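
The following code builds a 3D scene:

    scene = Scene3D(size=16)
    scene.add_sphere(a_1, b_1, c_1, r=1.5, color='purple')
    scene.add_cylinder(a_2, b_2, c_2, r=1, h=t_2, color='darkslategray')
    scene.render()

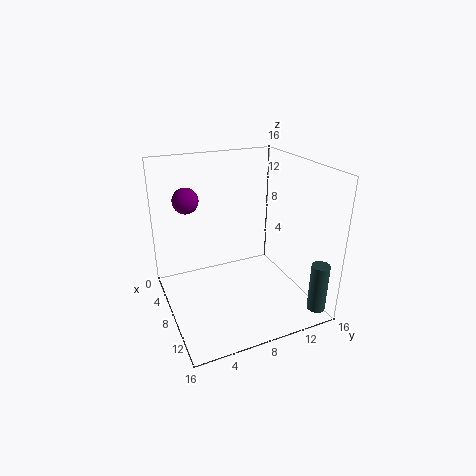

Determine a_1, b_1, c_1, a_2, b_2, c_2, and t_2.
a_1 = 3.5, b_1 = 3.5, c_1 = 11.5, a_2 = 14, b_2 = 15, c_2 = 0.5, t_2 = 5.5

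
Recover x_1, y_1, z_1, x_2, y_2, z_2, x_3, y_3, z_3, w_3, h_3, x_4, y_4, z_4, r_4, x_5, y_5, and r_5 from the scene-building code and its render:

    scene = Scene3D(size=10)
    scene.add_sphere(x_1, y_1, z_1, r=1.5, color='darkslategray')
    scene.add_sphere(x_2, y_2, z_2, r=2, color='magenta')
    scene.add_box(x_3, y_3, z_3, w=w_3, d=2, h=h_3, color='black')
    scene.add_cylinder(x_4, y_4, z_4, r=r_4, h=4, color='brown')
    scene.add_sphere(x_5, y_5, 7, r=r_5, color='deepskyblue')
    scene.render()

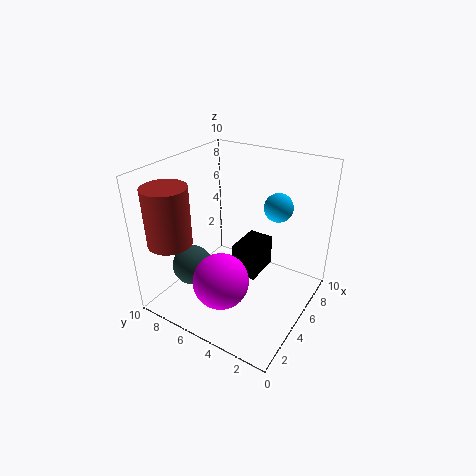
x_1 = 4, y_1 = 8.5, z_1 = 2, x_2 = 3.5, y_2 = 5.5, z_2 = 2, x_3 = 6.5, y_3 = 4.5, z_3 = 0.5, w_3 = 3, h_3 = 2.5, x_4 = 2, y_4 = 8.5, z_4 = 5, r_4 = 1.5, x_5 = 7, y_5 = 3, r_5 = 1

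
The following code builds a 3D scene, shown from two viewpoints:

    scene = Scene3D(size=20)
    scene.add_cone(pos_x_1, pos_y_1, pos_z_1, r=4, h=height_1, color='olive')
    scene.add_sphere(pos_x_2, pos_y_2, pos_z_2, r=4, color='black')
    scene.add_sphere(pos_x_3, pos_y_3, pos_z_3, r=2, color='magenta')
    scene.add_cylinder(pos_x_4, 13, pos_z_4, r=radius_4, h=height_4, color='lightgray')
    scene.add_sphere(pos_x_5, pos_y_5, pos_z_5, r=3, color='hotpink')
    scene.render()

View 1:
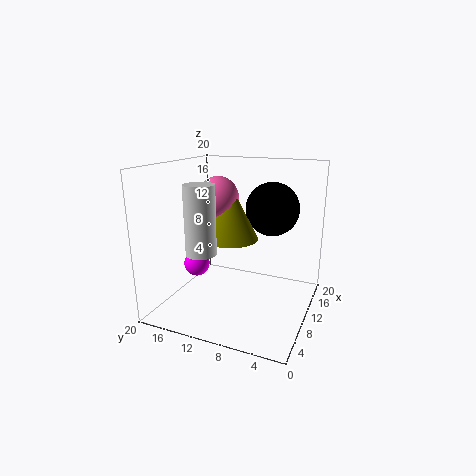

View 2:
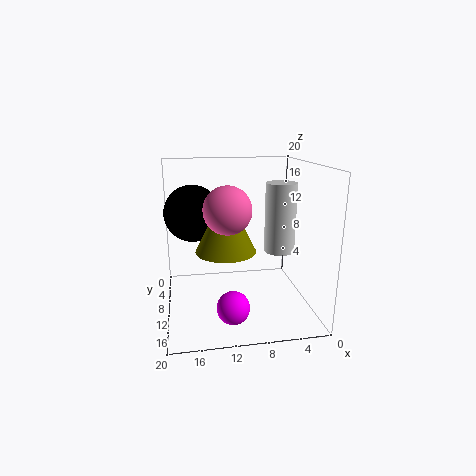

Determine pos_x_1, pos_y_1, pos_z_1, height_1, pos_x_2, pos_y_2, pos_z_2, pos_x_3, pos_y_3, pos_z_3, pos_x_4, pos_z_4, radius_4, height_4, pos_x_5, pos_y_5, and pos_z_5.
pos_x_1 = 12
pos_y_1 = 12
pos_z_1 = 9
height_1 = 8
pos_x_2 = 16
pos_y_2 = 7
pos_z_2 = 13
pos_x_3 = 12
pos_y_3 = 18
pos_z_3 = 4
pos_x_4 = 5
pos_z_4 = 9
radius_4 = 2
height_4 = 9
pos_x_5 = 12
pos_y_5 = 14
pos_z_5 = 15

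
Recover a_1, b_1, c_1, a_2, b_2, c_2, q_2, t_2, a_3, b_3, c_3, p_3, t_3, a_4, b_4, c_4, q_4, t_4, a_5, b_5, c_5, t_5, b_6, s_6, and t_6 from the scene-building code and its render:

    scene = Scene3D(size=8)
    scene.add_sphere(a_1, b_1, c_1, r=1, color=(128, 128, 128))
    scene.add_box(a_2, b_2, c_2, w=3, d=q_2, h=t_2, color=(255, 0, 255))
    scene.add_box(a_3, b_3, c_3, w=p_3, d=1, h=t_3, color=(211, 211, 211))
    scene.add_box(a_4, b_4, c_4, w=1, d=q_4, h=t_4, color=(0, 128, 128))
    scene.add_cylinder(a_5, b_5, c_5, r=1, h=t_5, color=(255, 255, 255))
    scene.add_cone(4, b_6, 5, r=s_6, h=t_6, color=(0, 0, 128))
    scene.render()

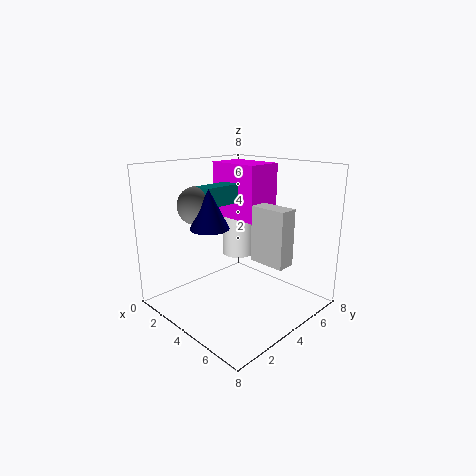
a_1 = 3; b_1 = 2; c_1 = 6; a_2 = 2; b_2 = 4; c_2 = 5; q_2 = 2; t_2 = 3; a_3 = 5; b_3 = 4; c_3 = 3; p_3 = 2; t_3 = 3; a_4 = 3; b_4 = 2; c_4 = 6; q_4 = 2; t_4 = 1; a_5 = 2; b_5 = 6; c_5 = 2; t_5 = 4; b_6 = 2; s_6 = 1; t_6 = 2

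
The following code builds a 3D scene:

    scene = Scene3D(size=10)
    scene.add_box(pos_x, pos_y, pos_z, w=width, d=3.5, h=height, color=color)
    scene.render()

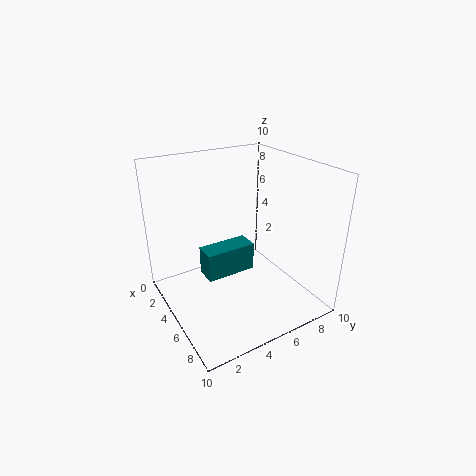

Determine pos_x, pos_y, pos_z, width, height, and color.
pos_x = 4, pos_y = 2.5, pos_z = 2.5, width = 1.5, height = 2, color = 'teal'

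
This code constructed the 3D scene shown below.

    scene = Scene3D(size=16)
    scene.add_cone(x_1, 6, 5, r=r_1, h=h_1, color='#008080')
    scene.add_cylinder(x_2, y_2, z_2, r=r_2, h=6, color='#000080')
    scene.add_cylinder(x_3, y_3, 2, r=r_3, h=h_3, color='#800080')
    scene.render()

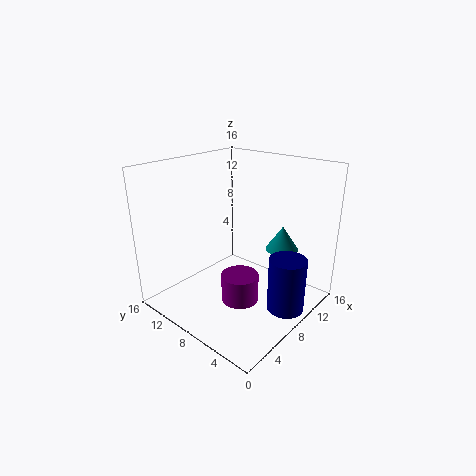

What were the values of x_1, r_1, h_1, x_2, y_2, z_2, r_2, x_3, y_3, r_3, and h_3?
x_1 = 14; r_1 = 2; h_1 = 3; x_2 = 9; y_2 = 2; z_2 = 1; r_2 = 2; x_3 = 6; y_3 = 6; r_3 = 2; h_3 = 3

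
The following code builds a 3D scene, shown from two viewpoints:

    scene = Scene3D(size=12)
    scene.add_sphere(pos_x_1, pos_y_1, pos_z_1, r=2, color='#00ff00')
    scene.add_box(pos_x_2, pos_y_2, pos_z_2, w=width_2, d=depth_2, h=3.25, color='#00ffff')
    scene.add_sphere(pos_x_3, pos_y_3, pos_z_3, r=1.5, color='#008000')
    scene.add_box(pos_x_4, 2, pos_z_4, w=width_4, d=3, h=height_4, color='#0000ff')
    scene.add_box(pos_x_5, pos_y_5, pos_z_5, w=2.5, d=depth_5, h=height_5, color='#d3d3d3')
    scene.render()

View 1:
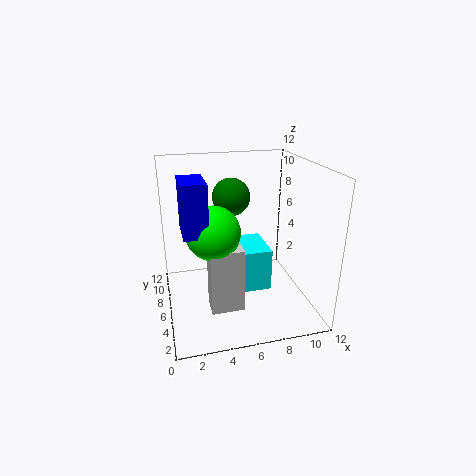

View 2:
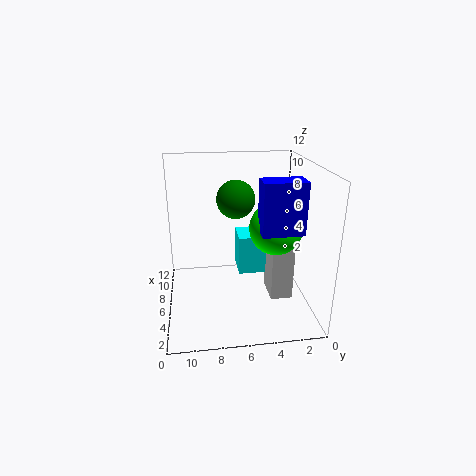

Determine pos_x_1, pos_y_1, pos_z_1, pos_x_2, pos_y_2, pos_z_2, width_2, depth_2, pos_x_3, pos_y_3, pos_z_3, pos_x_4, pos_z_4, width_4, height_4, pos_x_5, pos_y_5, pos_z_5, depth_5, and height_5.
pos_x_1 = 3.5; pos_y_1 = 3.5; pos_z_1 = 7.75; pos_x_2 = 5.25; pos_y_2 = 2.5; pos_z_2 = 3; width_2 = 2.5; depth_2 = 3.5; pos_x_3 = 5.5; pos_y_3 = 6.25; pos_z_3 = 9.5; pos_x_4 = 1.25; pos_z_4 = 8; width_4 = 1.75; height_4 = 3.75; pos_x_5 = 3; pos_y_5 = 2; pos_z_5 = 1.75; depth_5 = 1.75; height_5 = 5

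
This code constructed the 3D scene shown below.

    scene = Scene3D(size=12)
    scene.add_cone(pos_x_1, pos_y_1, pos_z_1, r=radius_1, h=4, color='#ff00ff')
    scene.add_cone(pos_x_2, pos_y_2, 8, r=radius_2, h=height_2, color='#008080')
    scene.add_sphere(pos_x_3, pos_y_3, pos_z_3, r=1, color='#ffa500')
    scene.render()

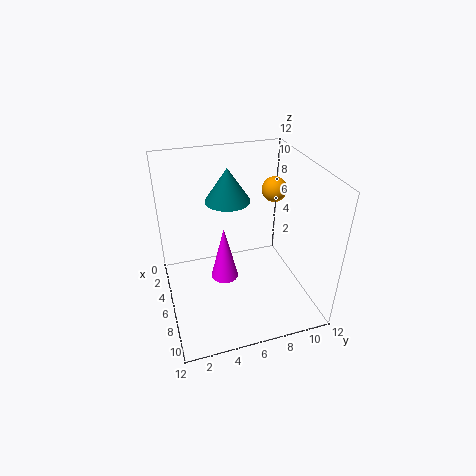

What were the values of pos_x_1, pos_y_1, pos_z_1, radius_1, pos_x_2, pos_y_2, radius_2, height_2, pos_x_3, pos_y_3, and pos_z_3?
pos_x_1 = 9; pos_y_1 = 4; pos_z_1 = 5; radius_1 = 1; pos_x_2 = 3; pos_y_2 = 6; radius_2 = 2; height_2 = 3; pos_x_3 = 6; pos_y_3 = 9; pos_z_3 = 10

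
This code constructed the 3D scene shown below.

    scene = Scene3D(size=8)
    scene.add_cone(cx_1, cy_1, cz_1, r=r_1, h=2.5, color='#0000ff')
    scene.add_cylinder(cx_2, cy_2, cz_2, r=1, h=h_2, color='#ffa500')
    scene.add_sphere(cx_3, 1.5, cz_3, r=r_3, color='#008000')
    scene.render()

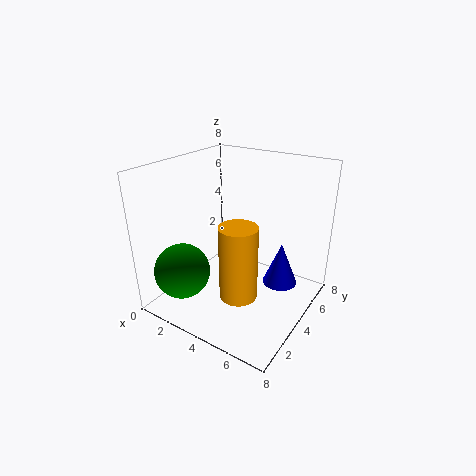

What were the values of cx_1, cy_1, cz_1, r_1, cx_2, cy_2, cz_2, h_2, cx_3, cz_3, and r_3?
cx_1 = 6; cy_1 = 5.5; cz_1 = 1; r_1 = 1; cx_2 = 5; cy_2 = 2.5; cz_2 = 1.5; h_2 = 4; cx_3 = 2; cz_3 = 2.5; r_3 = 1.5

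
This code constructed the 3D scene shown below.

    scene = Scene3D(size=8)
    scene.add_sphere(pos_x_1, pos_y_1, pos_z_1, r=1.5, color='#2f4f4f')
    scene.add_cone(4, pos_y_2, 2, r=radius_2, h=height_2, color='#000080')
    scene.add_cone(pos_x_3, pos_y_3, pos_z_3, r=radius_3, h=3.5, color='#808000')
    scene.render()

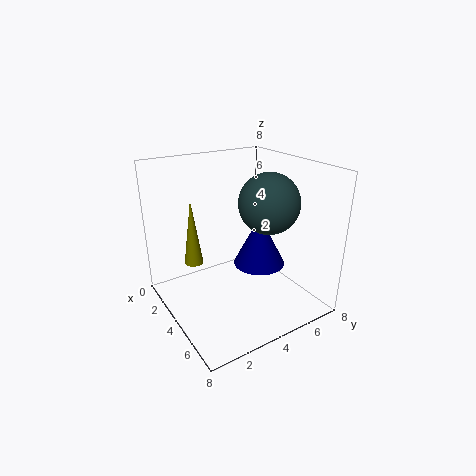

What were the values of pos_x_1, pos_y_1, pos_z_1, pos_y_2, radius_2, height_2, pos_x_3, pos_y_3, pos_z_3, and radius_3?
pos_x_1 = 6, pos_y_1 = 4.5, pos_z_1 = 6.5, pos_y_2 = 5.5, radius_2 = 1.5, height_2 = 3, pos_x_3 = 3.5, pos_y_3 = 1.5, pos_z_3 = 3, radius_3 = 0.5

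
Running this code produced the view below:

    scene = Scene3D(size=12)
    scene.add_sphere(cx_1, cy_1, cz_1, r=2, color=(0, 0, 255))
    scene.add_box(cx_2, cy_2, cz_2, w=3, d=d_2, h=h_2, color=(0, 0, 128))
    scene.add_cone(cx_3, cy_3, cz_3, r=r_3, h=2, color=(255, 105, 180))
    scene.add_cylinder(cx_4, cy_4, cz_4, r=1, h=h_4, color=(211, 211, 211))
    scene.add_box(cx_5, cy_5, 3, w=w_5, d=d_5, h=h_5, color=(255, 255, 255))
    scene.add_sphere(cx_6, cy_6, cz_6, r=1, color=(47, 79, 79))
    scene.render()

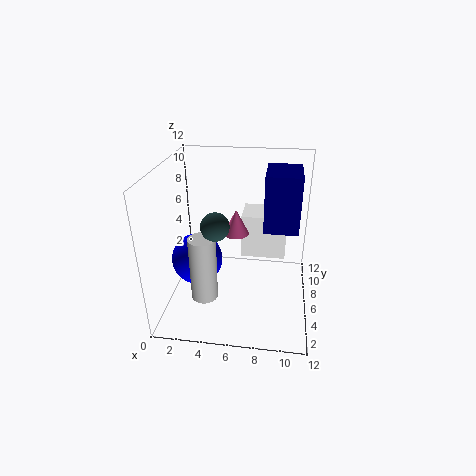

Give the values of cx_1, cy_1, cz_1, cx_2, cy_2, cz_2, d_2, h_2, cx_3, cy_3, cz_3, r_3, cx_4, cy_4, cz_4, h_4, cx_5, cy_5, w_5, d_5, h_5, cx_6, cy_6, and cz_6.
cx_1 = 3
cy_1 = 4
cz_1 = 5
cx_2 = 8
cy_2 = 7
cz_2 = 6
d_2 = 4
h_2 = 5
cx_3 = 6
cy_3 = 5
cz_3 = 7
r_3 = 1
cx_4 = 4
cy_4 = 2
cz_4 = 3
h_4 = 5
cx_5 = 6
cy_5 = 8
w_5 = 4
d_5 = 3
h_5 = 4
cx_6 = 5
cy_6 = 2
cz_6 = 9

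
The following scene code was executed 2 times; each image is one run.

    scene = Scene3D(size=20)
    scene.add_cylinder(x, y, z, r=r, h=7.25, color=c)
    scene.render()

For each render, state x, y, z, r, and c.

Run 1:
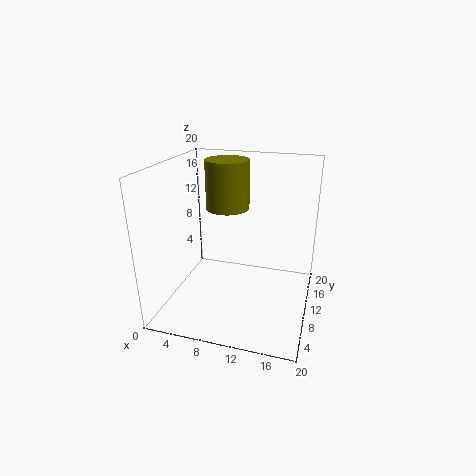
x = 7, y = 14.75, z = 12.5, r = 3.25, c = 'olive'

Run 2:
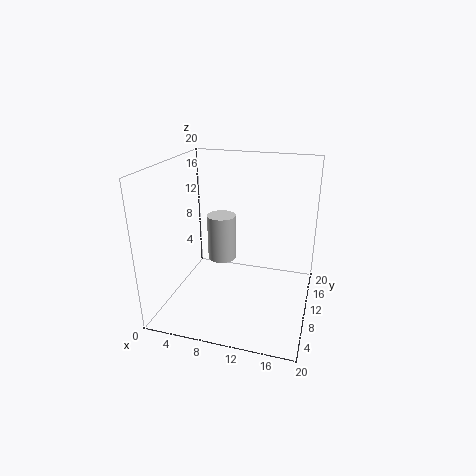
x = 5.75, y = 15.25, z = 3.75, r = 2.25, c = 'lightgray'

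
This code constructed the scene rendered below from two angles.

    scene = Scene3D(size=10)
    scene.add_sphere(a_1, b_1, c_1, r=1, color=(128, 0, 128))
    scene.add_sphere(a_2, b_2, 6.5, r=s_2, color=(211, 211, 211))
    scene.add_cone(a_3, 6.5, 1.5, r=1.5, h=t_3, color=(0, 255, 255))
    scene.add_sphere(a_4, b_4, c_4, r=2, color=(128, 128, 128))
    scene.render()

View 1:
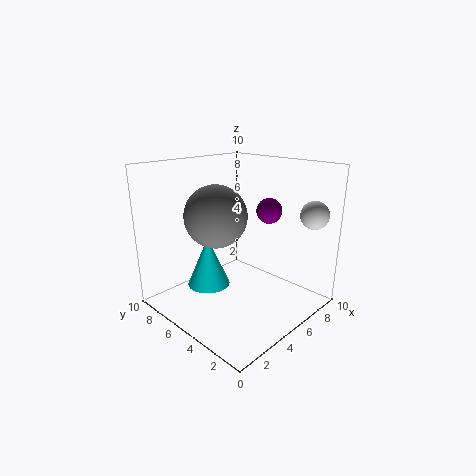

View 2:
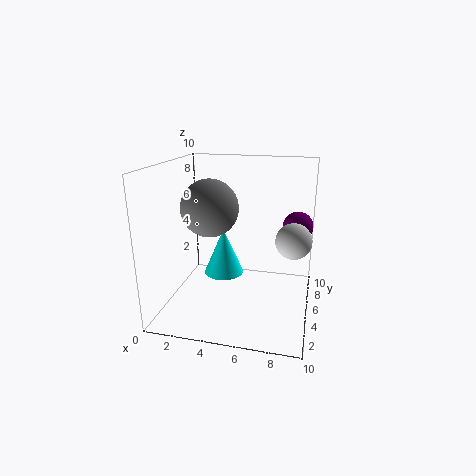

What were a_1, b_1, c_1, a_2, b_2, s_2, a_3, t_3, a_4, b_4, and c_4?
a_1 = 9; b_1 = 5.5; c_1 = 6; a_2 = 9; b_2 = 1.5; s_2 = 1; a_3 = 3.5; t_3 = 3.5; a_4 = 3; b_4 = 5; c_4 = 7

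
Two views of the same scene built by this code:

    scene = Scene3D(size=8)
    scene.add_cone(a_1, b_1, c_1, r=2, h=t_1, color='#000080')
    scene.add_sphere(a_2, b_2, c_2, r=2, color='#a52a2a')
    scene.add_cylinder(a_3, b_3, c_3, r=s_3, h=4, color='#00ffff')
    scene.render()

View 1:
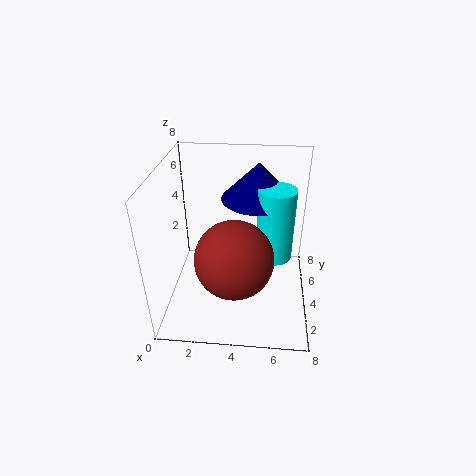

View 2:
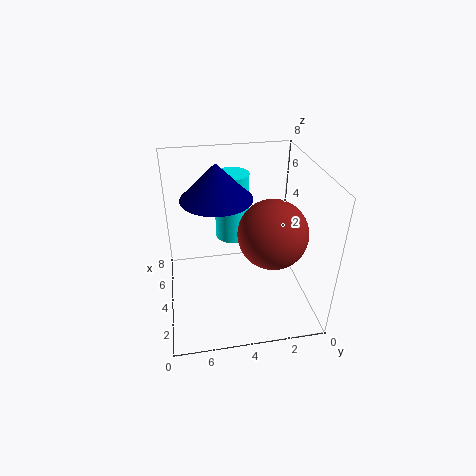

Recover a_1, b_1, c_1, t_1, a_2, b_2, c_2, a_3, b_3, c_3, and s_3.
a_1 = 5, b_1 = 5, c_1 = 6, t_1 = 2, a_2 = 4, b_2 = 2, c_2 = 4, a_3 = 6, b_3 = 4, c_3 = 3, s_3 = 1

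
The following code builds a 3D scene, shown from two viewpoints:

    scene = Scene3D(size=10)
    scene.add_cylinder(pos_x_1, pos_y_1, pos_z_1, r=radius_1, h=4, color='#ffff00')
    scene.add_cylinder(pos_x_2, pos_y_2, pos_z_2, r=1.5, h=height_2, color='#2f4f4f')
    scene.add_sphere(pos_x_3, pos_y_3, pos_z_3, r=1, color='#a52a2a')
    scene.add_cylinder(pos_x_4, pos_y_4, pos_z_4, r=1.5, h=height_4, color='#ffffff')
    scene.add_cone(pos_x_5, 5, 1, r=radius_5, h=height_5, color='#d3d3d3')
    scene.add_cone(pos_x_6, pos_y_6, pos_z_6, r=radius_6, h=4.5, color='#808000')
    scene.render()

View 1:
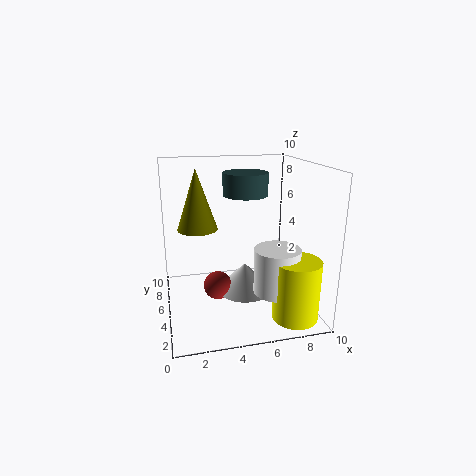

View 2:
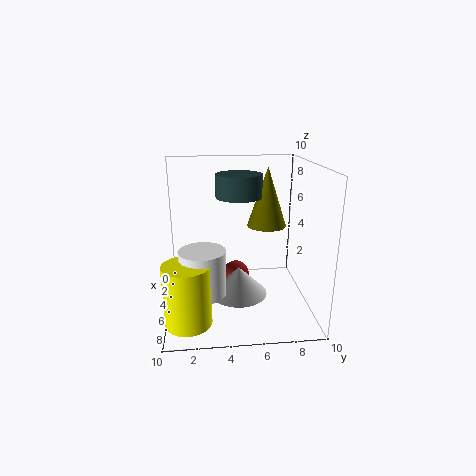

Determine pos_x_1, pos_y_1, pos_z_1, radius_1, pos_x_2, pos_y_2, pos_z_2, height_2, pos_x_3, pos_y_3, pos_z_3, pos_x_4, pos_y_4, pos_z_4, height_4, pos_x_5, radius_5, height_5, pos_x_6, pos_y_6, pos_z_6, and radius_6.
pos_x_1 = 8; pos_y_1 = 1.5; pos_z_1 = 0.5; radius_1 = 1.5; pos_x_2 = 5.5; pos_y_2 = 5; pos_z_2 = 8; height_2 = 1.5; pos_x_3 = 3.5; pos_y_3 = 5; pos_z_3 = 1.5; pos_x_4 = 7; pos_y_4 = 2.5; pos_z_4 = 2; height_4 = 3; pos_x_5 = 5.5; radius_5 = 2; height_5 = 2; pos_x_6 = 2.5; pos_y_6 = 7.5; pos_z_6 = 5; radius_6 = 1.5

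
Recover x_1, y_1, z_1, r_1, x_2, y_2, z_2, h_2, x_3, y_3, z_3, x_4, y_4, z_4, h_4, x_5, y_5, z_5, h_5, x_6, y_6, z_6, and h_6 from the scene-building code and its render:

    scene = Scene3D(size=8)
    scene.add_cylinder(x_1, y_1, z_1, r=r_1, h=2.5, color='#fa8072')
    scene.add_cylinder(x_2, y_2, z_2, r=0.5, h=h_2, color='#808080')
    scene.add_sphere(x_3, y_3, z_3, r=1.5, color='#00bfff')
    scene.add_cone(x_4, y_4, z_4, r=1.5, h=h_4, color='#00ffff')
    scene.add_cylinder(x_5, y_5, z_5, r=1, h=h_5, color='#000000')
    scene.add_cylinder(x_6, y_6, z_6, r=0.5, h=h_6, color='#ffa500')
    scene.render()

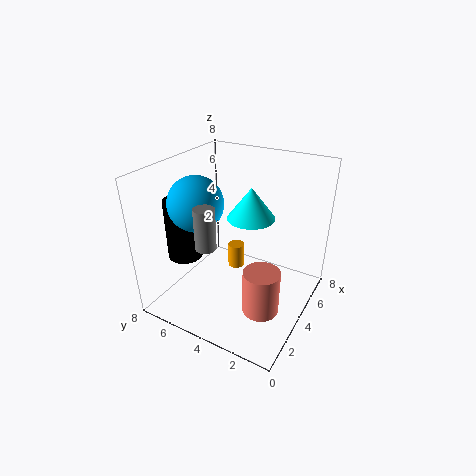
x_1 = 3
y_1 = 2
z_1 = 0.5
r_1 = 1
x_2 = 1
y_2 = 4
z_2 = 5
h_2 = 2
x_3 = 3
y_3 = 6
z_3 = 6
x_4 = 6.5
y_4 = 4.5
z_4 = 4
h_4 = 2
x_5 = 3
y_5 = 7
z_5 = 2.5
h_5 = 3.5
x_6 = 5.5
y_6 = 5
z_6 = 1
h_6 = 1.5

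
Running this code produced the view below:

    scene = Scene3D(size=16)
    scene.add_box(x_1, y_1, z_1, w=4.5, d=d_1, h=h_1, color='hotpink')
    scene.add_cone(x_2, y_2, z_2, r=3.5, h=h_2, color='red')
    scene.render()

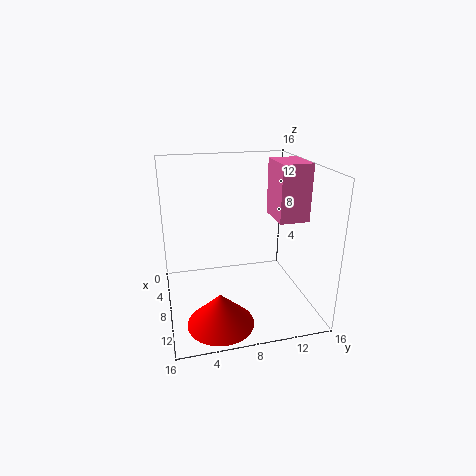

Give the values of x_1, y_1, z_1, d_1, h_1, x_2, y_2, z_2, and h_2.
x_1 = 4.5
y_1 = 12.5
z_1 = 9.5
d_1 = 3.5
h_1 = 6.5
x_2 = 12.5
y_2 = 5
z_2 = 0.5
h_2 = 3.5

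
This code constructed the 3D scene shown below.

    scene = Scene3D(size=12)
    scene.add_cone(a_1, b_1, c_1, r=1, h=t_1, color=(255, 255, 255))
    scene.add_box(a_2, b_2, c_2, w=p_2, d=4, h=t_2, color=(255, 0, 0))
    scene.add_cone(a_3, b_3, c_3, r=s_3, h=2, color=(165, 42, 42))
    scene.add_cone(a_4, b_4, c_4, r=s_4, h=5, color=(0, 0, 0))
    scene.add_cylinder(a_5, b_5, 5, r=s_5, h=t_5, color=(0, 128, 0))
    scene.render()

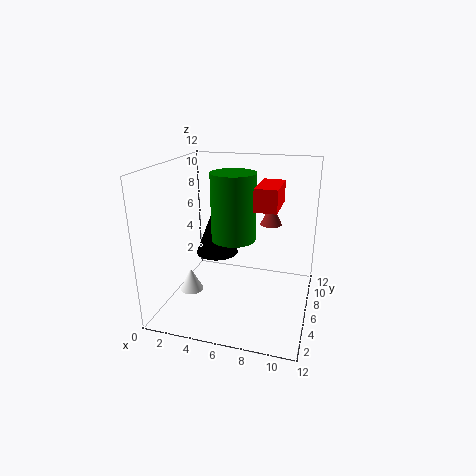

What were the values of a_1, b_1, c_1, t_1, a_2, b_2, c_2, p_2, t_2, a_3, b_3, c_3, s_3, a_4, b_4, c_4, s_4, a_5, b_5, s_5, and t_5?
a_1 = 2
b_1 = 5
c_1 = 1
t_1 = 2
a_2 = 7
b_2 = 7
c_2 = 8
p_2 = 2
t_2 = 2
a_3 = 8
b_3 = 10
c_3 = 6
s_3 = 1
a_4 = 3
b_4 = 9
c_4 = 3
s_4 = 2
a_5 = 5
b_5 = 8
s_5 = 2
t_5 = 6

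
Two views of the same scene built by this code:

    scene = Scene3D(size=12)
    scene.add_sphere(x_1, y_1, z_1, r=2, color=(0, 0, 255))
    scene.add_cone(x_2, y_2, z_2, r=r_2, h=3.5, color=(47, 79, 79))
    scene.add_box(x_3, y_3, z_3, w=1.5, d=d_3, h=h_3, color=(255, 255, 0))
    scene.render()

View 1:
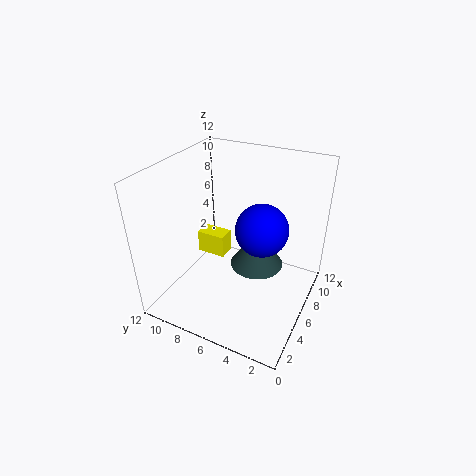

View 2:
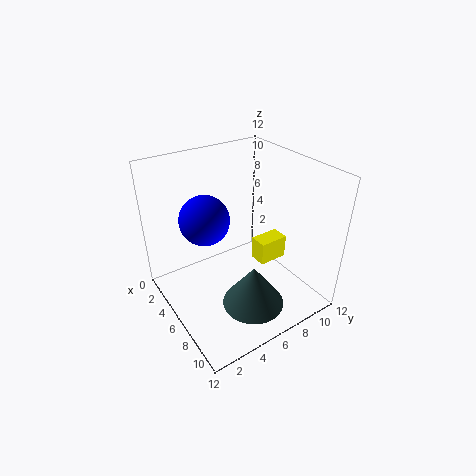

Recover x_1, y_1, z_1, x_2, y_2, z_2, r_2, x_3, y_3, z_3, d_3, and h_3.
x_1 = 5
y_1 = 3.5
z_1 = 8
x_2 = 9
y_2 = 5.5
z_2 = 1.5
r_2 = 2.5
x_3 = 6
y_3 = 7.5
z_3 = 3.5
d_3 = 2.5
h_3 = 2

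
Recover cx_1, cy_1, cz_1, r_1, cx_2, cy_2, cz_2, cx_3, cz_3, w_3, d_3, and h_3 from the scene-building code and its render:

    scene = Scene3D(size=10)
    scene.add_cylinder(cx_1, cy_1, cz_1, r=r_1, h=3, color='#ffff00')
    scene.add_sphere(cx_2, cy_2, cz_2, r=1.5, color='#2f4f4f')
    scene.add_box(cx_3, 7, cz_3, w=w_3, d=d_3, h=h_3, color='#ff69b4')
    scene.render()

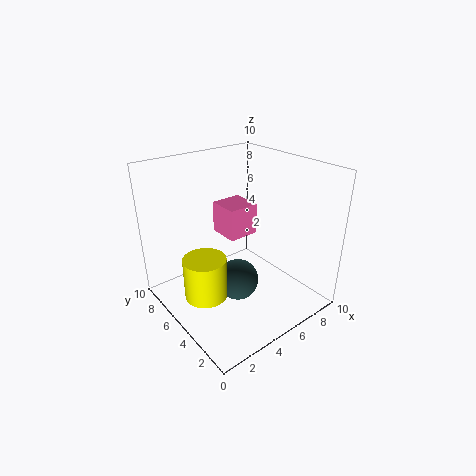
cx_1 = 2.5; cy_1 = 5.5; cz_1 = 1; r_1 = 1.5; cx_2 = 5; cy_2 = 5; cz_2 = 1.5; cx_3 = 6; cz_3 = 3.5; w_3 = 2.5; d_3 = 2.5; h_3 = 2.5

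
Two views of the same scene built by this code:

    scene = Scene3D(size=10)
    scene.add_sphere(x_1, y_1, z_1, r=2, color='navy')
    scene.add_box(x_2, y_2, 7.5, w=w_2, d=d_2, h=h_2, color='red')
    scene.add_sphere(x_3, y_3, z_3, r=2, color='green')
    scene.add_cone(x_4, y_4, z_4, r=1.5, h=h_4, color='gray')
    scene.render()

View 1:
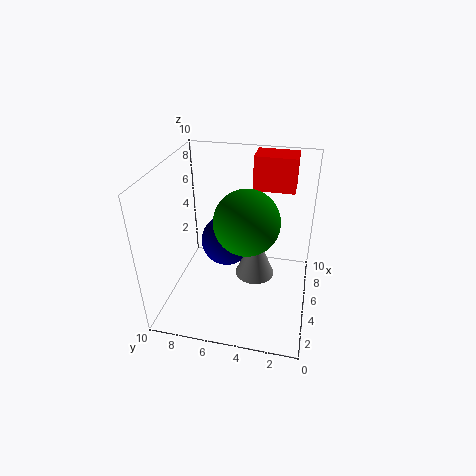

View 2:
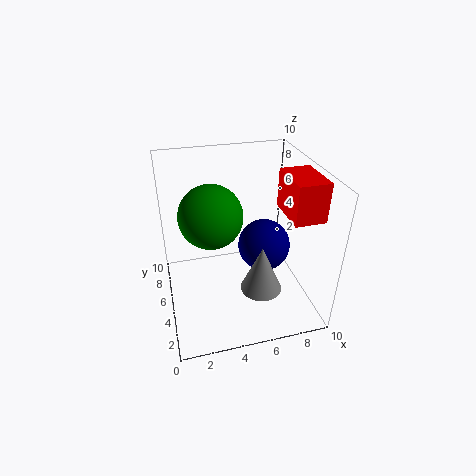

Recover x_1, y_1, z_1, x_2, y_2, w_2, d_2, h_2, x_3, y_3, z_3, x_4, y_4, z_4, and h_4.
x_1 = 7.5, y_1 = 6.5, z_1 = 3, x_2 = 7.5, y_2 = 1.5, w_2 = 2, d_2 = 3, h_2 = 2.5, x_3 = 3, y_3 = 4, z_3 = 7.5, x_4 = 6.5, y_4 = 4, z_4 = 1, h_4 = 3.5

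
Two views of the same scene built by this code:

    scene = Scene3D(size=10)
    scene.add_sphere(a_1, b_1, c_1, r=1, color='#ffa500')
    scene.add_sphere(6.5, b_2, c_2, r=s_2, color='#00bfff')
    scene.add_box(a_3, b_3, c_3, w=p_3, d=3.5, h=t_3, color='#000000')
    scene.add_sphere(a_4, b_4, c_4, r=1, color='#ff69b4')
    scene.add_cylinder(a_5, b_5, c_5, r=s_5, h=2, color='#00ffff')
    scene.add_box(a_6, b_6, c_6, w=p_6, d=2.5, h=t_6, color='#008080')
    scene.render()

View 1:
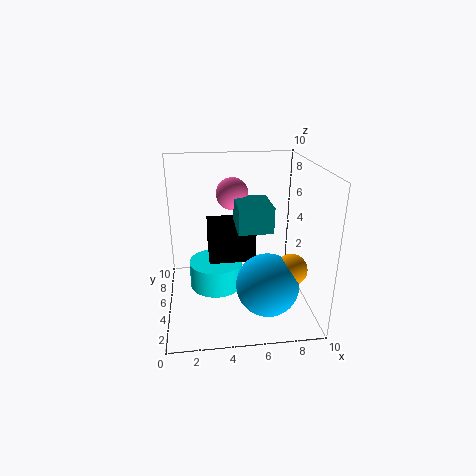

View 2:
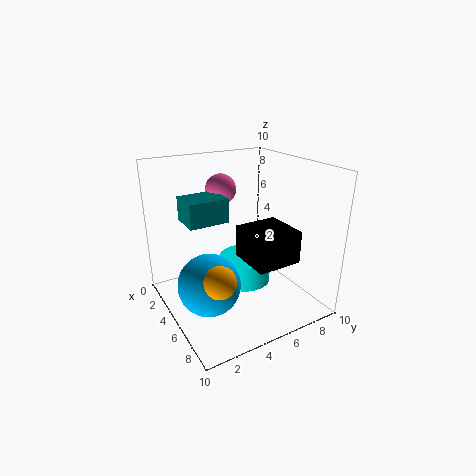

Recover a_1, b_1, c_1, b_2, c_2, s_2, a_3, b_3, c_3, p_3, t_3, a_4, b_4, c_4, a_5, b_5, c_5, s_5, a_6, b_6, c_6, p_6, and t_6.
a_1 = 8, b_1 = 2, c_1 = 4, b_2 = 2, c_2 = 3, s_2 = 2, a_3 = 3, b_3 = 6, c_3 = 2.5, p_3 = 3.5, t_3 = 2.5, a_4 = 4.5, b_4 = 4, c_4 = 8.5, a_5 = 3.5, b_5 = 6.5, c_5 = 0.5, s_5 = 2, a_6 = 4.5, b_6 = 1, c_6 = 7, p_6 = 2, t_6 = 1.5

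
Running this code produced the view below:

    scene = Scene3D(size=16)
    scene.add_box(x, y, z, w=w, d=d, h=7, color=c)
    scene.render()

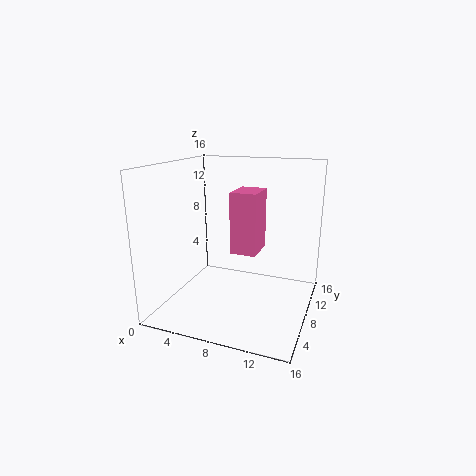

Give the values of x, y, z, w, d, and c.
x = 7; y = 8; z = 6; w = 3; d = 4; c = 'hotpink'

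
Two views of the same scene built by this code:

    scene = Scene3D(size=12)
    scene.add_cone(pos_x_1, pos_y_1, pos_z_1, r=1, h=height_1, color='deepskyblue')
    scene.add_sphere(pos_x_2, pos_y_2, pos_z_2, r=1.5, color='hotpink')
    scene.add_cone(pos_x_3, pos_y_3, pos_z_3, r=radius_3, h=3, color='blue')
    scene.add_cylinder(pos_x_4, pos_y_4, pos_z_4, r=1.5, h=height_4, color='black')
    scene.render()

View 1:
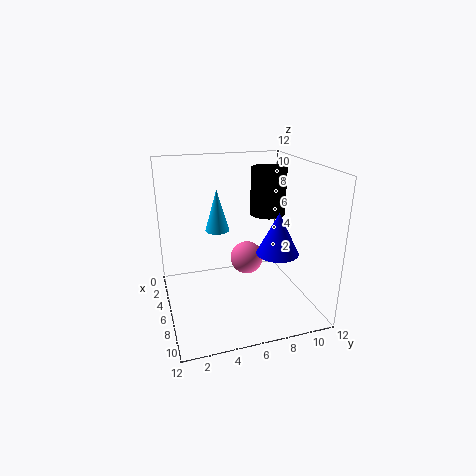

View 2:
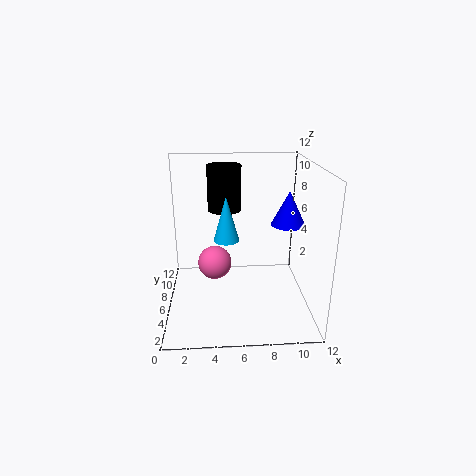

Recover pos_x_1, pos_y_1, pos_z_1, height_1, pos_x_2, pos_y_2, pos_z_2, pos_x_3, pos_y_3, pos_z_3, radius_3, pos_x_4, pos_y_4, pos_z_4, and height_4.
pos_x_1 = 5
pos_y_1 = 4.5
pos_z_1 = 6.5
height_1 = 3.5
pos_x_2 = 4
pos_y_2 = 7.5
pos_z_2 = 3
pos_x_3 = 10.5
pos_y_3 = 7.5
pos_z_3 = 6.5
radius_3 = 1.5
pos_x_4 = 5
pos_y_4 = 9
pos_z_4 = 7.5
height_4 = 4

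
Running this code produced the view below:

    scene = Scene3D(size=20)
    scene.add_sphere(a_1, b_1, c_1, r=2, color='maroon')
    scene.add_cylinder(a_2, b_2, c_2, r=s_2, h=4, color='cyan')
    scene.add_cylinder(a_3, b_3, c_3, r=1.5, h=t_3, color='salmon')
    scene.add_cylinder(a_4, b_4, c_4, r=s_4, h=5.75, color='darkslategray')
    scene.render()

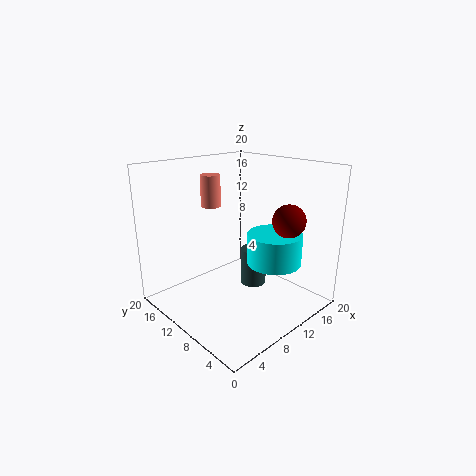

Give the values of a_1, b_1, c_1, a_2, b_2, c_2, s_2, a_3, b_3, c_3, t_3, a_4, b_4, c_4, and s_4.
a_1 = 10.75, b_1 = 2, c_1 = 14.25, a_2 = 11, b_2 = 4.25, c_2 = 8, s_2 = 3.5, a_3 = 10.75, b_3 = 16.75, c_3 = 13, t_3 = 4.75, a_4 = 14.75, b_4 = 11.5, c_4 = 0.75, s_4 = 2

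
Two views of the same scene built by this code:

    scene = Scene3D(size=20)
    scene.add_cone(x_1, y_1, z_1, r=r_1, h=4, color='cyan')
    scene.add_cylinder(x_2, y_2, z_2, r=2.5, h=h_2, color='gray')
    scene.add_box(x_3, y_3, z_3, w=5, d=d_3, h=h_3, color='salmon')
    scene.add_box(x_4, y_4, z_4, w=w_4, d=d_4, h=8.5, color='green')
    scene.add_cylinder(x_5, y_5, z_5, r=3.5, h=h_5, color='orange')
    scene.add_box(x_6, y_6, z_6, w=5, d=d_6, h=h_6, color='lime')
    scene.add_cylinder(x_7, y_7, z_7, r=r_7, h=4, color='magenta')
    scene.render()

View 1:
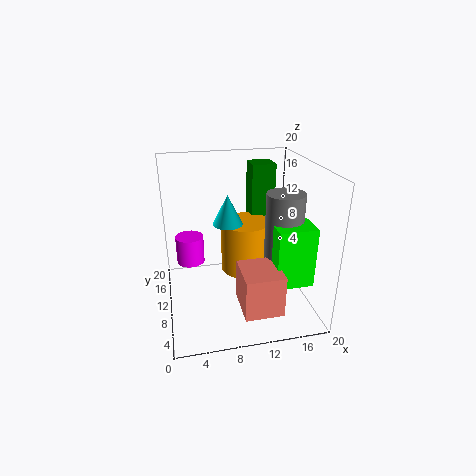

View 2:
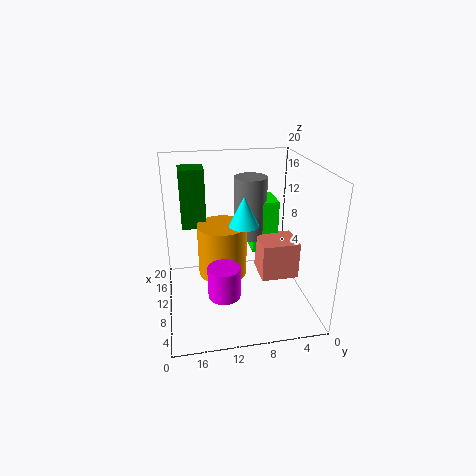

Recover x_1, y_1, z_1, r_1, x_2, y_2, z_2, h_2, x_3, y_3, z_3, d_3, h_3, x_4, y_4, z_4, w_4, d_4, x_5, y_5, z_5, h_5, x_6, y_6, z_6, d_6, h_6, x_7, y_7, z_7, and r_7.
x_1 = 8.5, y_1 = 9.5, z_1 = 12.5, r_1 = 2, x_2 = 15.5, y_2 = 7, z_2 = 7.5, h_2 = 9.5, x_3 = 9, y_3 = 1, z_3 = 3, d_3 = 5.5, h_3 = 5.5, x_4 = 13, y_4 = 14, z_4 = 10.5, w_4 = 3.5, d_4 = 3.5, x_5 = 11.5, y_5 = 12, z_5 = 4, h_5 = 7.5, x_6 = 13.5, y_6 = 3, z_6 = 5.5, d_6 = 4, h_6 = 8, x_7 = 3.5, y_7 = 13, z_7 = 5.5, r_7 = 2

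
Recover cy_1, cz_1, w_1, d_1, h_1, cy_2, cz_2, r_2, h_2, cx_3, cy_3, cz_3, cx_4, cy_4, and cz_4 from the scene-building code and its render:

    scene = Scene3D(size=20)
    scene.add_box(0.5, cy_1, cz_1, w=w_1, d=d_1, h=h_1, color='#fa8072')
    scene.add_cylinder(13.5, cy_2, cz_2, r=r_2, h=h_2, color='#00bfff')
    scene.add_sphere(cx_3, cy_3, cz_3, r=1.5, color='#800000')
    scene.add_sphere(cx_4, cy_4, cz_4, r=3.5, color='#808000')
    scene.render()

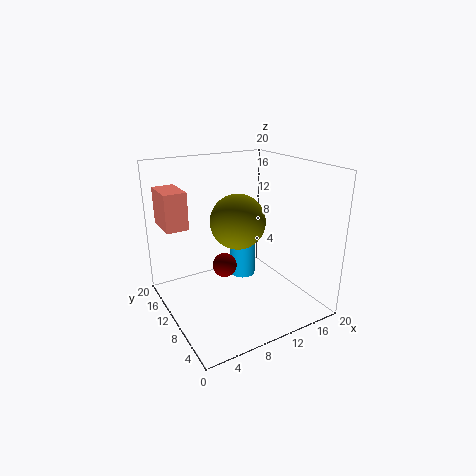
cy_1 = 11.5; cz_1 = 12; w_1 = 3; d_1 = 5; h_1 = 5; cy_2 = 14.5; cz_2 = 1.5; r_2 = 2; h_2 = 5.5; cx_3 = 6; cy_3 = 6.5; cz_3 = 8.5; cx_4 = 8.5; cy_4 = 7.5; cz_4 = 13.5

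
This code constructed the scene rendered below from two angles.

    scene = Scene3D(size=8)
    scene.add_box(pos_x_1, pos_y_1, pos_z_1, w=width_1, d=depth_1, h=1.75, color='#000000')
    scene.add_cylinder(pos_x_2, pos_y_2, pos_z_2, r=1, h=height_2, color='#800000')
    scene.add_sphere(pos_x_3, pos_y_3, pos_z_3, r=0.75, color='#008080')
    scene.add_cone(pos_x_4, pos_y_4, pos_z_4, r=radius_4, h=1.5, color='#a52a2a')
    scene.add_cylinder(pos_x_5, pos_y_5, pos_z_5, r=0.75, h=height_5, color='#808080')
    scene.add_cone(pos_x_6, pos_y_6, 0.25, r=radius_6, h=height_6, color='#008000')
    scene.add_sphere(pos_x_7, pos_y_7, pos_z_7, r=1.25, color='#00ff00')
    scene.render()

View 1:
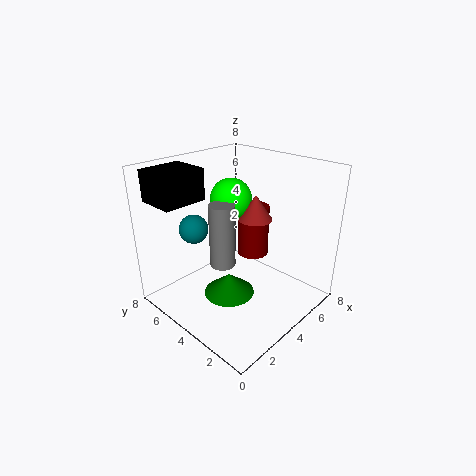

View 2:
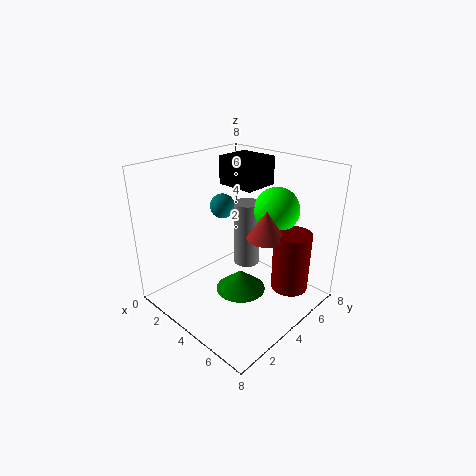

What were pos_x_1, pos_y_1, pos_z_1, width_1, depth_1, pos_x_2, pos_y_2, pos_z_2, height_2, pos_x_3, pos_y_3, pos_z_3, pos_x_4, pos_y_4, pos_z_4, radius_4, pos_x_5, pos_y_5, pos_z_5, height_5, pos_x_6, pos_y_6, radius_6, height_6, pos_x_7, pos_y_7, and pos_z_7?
pos_x_1 = 0.75, pos_y_1 = 5.75, pos_z_1 = 6, width_1 = 2.5, depth_1 = 2.25, pos_x_2 = 6.75, pos_y_2 = 5.25, pos_z_2 = 1.5, height_2 = 3.25, pos_x_3 = 1.75, pos_y_3 = 5, pos_z_3 = 5, pos_x_4 = 5.75, pos_y_4 = 4.25, pos_z_4 = 4.5, radius_4 = 1, pos_x_5 = 3.75, pos_y_5 = 5, pos_z_5 = 2, height_5 = 3.75, pos_x_6 = 3.75, pos_y_6 = 4.5, radius_6 = 1.5, height_6 = 1.25, pos_x_7 = 5.25, pos_y_7 = 5.75, pos_z_7 = 5.5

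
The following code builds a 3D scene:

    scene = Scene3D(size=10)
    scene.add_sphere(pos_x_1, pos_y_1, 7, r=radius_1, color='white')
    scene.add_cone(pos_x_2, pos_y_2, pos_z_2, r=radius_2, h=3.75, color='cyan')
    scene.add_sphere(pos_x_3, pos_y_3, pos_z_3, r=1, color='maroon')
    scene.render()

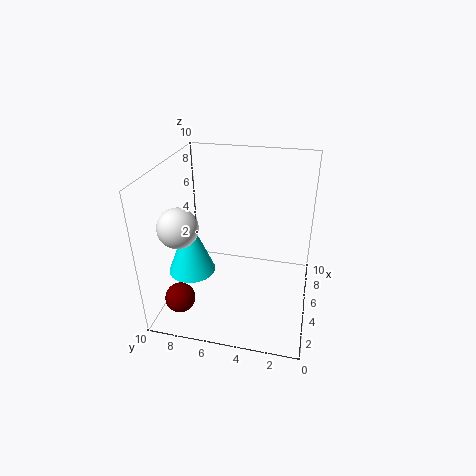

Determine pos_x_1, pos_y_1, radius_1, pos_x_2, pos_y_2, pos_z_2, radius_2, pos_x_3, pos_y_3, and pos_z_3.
pos_x_1 = 2
pos_y_1 = 8
radius_1 = 1.25
pos_x_2 = 2.5
pos_y_2 = 7.5
pos_z_2 = 3.75
radius_2 = 1.5
pos_x_3 = 1.75
pos_y_3 = 8.25
pos_z_3 = 1.75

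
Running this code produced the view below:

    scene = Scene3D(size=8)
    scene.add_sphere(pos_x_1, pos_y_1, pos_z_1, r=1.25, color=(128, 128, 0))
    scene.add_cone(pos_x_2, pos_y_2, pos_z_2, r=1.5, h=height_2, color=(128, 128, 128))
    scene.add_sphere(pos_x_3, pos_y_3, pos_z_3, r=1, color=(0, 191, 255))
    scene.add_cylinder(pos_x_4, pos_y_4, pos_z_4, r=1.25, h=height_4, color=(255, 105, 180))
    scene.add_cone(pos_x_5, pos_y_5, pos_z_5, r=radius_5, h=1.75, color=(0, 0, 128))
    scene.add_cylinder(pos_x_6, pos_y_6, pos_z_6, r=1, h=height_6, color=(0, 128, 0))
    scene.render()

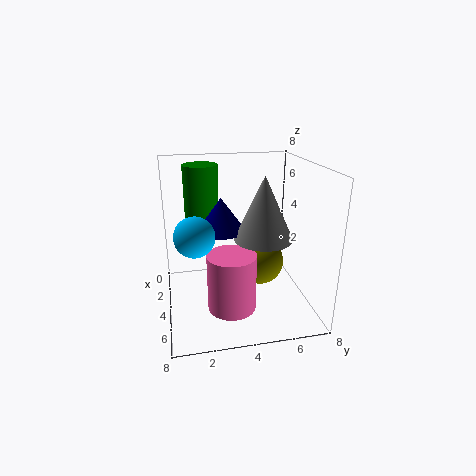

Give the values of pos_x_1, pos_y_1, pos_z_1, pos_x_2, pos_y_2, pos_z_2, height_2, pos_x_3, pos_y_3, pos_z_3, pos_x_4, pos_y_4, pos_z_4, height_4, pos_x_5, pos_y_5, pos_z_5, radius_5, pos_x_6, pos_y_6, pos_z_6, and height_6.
pos_x_1 = 5, pos_y_1 = 5, pos_z_1 = 3, pos_x_2 = 5.5, pos_y_2 = 5, pos_z_2 = 4.5, height_2 = 3.25, pos_x_3 = 5.75, pos_y_3 = 1.5, pos_z_3 = 5, pos_x_4 = 6, pos_y_4 = 3.25, pos_z_4 = 1, height_4 = 3, pos_x_5 = 4.5, pos_y_5 = 3, pos_z_5 = 4.75, radius_5 = 1.25, pos_x_6 = 2, pos_y_6 = 2.25, pos_z_6 = 4.75, height_6 = 3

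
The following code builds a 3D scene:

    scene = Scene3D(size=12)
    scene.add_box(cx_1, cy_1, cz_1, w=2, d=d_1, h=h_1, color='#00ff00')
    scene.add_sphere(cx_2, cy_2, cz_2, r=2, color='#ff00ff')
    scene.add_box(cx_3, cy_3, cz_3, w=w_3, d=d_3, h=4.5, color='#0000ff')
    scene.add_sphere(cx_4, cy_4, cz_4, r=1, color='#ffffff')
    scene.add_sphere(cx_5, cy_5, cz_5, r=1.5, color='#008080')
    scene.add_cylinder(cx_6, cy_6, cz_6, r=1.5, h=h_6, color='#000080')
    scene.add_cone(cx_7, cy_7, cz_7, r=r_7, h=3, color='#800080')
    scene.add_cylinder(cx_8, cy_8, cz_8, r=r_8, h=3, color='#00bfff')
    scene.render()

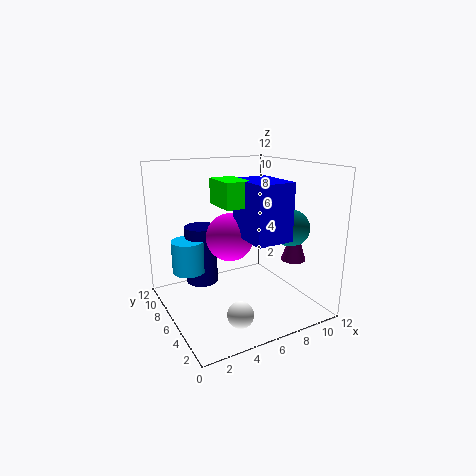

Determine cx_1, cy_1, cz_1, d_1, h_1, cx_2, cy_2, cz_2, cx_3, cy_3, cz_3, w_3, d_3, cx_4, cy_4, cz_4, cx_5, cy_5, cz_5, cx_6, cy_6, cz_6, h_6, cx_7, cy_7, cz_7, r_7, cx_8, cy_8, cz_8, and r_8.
cx_1 = 4; cy_1 = 4; cz_1 = 9; d_1 = 3; h_1 = 2; cx_2 = 5.5; cy_2 = 6.5; cz_2 = 6; cx_3 = 5.5; cy_3 = 2; cz_3 = 6.5; w_3 = 3; d_3 = 4; cx_4 = 4; cy_4 = 2; cz_4 = 1.5; cx_5 = 9.5; cy_5 = 3.5; cz_5 = 7; cx_6 = 4.5; cy_6 = 10.5; cz_6 = 0.5; h_6 = 5.5; cx_7 = 9.5; cy_7 = 3; cz_7 = 4.5; r_7 = 1; cx_8 = 3; cy_8 = 10; cz_8 = 2; r_8 = 1.5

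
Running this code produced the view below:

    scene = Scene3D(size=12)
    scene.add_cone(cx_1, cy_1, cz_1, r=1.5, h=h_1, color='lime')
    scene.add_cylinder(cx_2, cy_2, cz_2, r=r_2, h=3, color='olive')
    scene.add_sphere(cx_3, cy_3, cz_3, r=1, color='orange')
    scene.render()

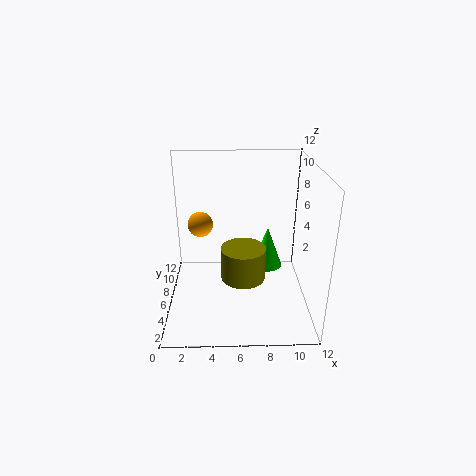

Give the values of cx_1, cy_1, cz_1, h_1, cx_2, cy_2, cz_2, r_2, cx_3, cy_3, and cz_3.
cx_1 = 9; cy_1 = 10; cz_1 = 1; h_1 = 4; cx_2 = 6.5; cy_2 = 7; cz_2 = 1.5; r_2 = 2; cx_3 = 3; cy_3 = 5.5; cz_3 = 7.5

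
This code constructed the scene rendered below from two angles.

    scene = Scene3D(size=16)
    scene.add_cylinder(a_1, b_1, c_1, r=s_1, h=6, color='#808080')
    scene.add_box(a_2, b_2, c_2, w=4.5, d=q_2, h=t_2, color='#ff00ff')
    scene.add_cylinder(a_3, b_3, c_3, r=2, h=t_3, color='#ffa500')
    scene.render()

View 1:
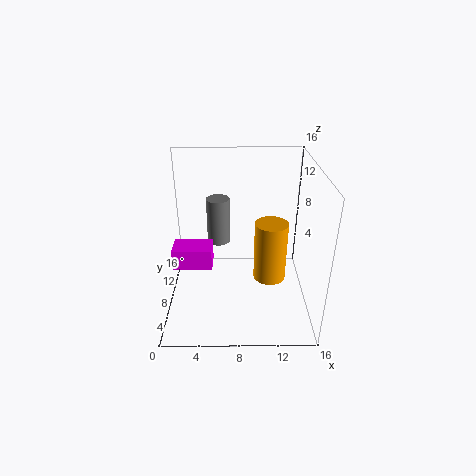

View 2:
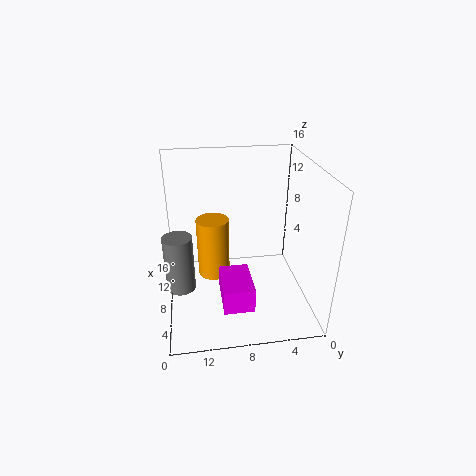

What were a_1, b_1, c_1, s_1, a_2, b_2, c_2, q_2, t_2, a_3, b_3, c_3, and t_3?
a_1 = 5.5; b_1 = 14.5; c_1 = 4; s_1 = 1.5; a_2 = 0.5; b_2 = 7.5; c_2 = 4; q_2 = 3; t_2 = 2.5; a_3 = 12; b_3 = 10.5; c_3 = 1; t_3 = 7.5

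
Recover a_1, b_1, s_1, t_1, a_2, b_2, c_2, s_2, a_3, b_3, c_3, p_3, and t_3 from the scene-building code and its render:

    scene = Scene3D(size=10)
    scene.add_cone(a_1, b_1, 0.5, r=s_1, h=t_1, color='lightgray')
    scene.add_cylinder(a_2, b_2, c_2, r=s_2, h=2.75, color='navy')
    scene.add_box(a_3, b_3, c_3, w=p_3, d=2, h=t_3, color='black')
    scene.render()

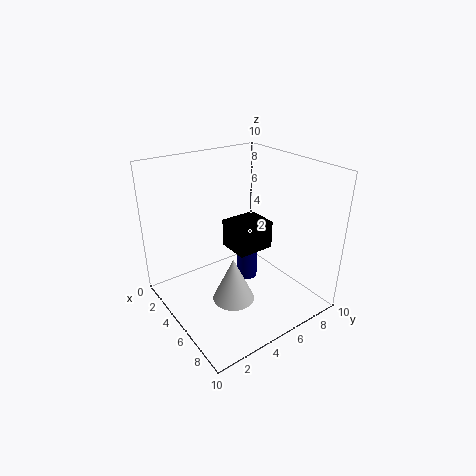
a_1 = 5.5
b_1 = 4.25
s_1 = 1.5
t_1 = 3.25
a_2 = 4.75
b_2 = 6
c_2 = 1.5
s_2 = 0.75
a_3 = 7.75
b_3 = 2
c_3 = 6.75
p_3 = 1.75
t_3 = 1.5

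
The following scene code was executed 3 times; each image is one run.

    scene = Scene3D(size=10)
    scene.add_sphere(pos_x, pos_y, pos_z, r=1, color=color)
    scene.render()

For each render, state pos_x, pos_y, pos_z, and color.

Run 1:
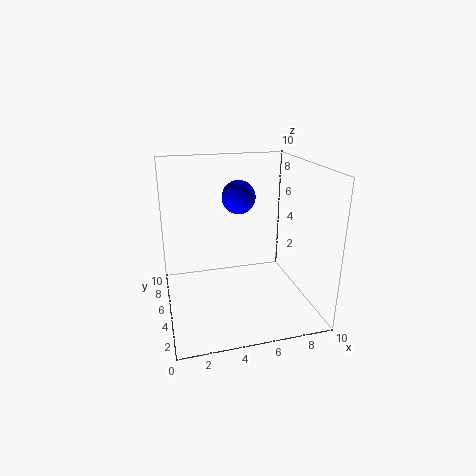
pos_x = 4.5, pos_y = 3, pos_z = 8.5, color = 'blue'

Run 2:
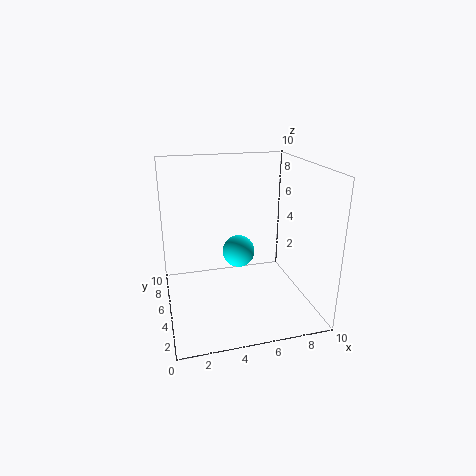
pos_x = 4.5, pos_y = 3, pos_z = 5, color = 'cyan'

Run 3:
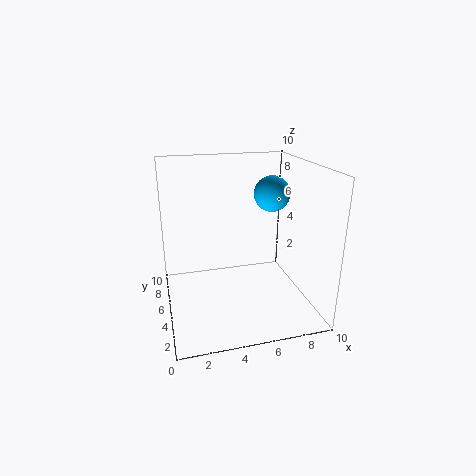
pos_x = 6, pos_y = 1.5, pos_z = 9, color = 'deepskyblue'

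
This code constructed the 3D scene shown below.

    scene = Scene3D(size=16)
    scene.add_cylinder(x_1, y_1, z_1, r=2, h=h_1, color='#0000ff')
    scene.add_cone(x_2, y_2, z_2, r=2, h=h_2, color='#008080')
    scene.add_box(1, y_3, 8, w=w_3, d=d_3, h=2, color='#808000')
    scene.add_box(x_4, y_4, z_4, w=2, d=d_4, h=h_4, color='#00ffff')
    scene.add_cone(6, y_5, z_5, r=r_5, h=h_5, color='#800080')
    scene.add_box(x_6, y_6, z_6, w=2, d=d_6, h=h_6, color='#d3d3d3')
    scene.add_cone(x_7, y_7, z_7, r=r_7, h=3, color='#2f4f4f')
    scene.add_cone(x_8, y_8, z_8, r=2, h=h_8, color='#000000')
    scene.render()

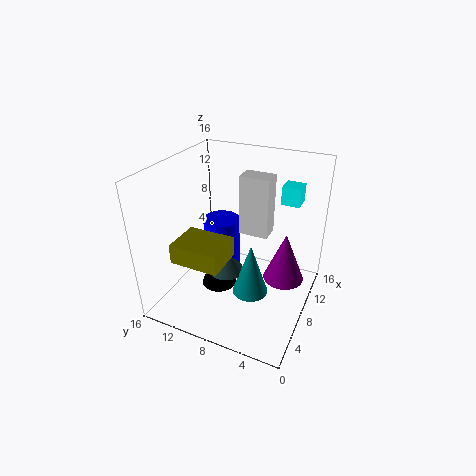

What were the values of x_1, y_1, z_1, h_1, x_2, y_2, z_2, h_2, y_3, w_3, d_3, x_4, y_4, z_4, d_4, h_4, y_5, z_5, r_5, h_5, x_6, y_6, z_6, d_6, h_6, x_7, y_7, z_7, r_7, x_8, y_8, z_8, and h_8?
x_1 = 8, y_1 = 10, z_1 = 3, h_1 = 7, x_2 = 7, y_2 = 6, z_2 = 2, h_2 = 6, y_3 = 7, w_3 = 4, d_3 = 5, x_4 = 10, y_4 = 2, z_4 = 12, d_4 = 2, h_4 = 2, y_5 = 2, z_5 = 6, r_5 = 2, h_5 = 5, x_6 = 6, y_6 = 4, z_6 = 10, d_6 = 3, h_6 = 6, x_7 = 7, y_7 = 9, z_7 = 4, r_7 = 2, x_8 = 7, y_8 = 10, z_8 = 2, h_8 = 5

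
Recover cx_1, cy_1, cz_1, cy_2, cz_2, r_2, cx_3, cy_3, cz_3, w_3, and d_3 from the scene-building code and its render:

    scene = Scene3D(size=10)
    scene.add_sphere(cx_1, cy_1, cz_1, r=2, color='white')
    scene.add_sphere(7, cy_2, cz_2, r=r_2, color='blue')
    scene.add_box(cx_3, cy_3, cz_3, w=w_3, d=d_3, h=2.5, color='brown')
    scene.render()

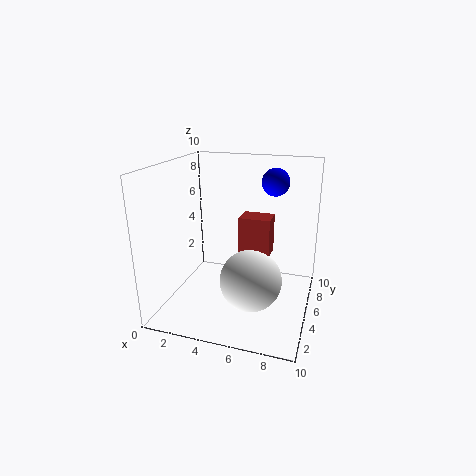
cx_1 = 6.5; cy_1 = 3; cz_1 = 3; cy_2 = 7.5; cz_2 = 8.5; r_2 = 1; cx_3 = 5.5; cy_3 = 3.5; cz_3 = 4.5; w_3 = 2; d_3 = 1.5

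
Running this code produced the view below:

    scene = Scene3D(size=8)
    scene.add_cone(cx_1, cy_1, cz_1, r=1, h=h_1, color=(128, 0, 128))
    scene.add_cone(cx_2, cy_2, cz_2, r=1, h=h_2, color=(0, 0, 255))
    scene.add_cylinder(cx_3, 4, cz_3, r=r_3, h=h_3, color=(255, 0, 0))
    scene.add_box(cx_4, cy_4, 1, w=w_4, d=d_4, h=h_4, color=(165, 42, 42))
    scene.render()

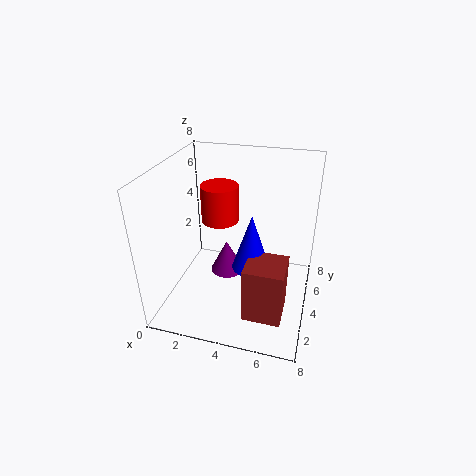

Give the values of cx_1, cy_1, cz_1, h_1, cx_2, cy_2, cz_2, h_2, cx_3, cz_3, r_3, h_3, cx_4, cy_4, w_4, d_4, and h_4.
cx_1 = 3
cy_1 = 5
cz_1 = 1
h_1 = 2
cx_2 = 5
cy_2 = 3
cz_2 = 3
h_2 = 3
cx_3 = 3
cz_3 = 5
r_3 = 1
h_3 = 2
cx_4 = 5
cy_4 = 1
w_4 = 2
d_4 = 2
h_4 = 3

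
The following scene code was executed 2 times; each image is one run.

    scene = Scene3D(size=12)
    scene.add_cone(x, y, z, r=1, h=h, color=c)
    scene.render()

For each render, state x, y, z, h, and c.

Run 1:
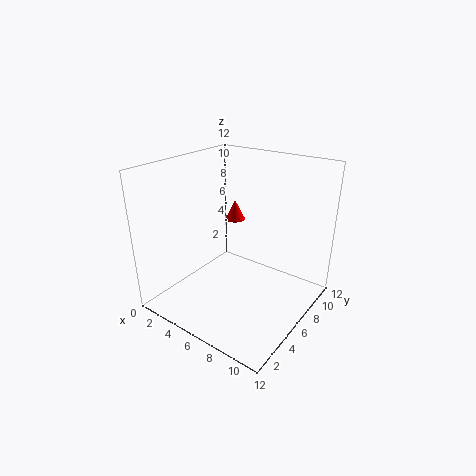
x = 2, y = 11, z = 5, h = 2, c = 'red'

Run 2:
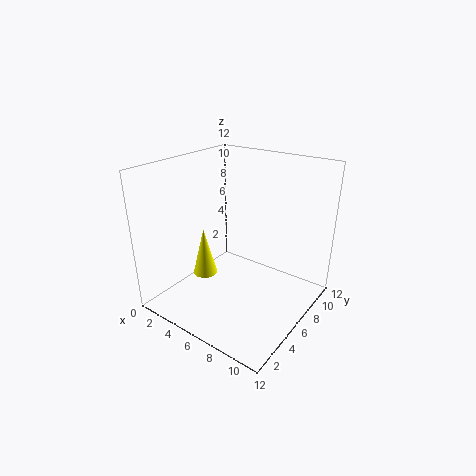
x = 4, y = 4, z = 3, h = 4, c = 'yellow'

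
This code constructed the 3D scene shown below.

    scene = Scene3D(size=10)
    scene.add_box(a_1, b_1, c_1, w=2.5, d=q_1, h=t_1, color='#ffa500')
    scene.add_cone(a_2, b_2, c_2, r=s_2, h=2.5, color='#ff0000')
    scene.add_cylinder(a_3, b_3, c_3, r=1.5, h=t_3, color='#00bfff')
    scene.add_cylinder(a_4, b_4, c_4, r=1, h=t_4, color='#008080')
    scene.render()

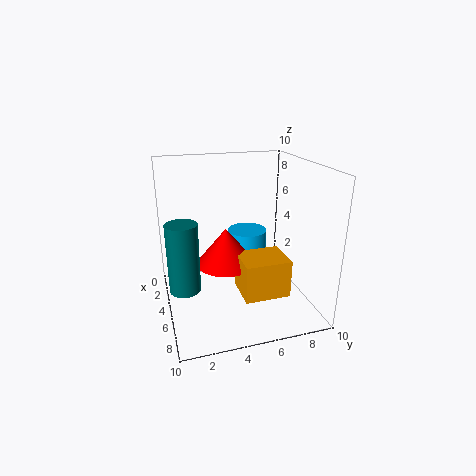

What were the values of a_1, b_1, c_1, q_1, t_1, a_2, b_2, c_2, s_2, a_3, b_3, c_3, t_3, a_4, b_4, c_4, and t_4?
a_1 = 6; b_1 = 4.5; c_1 = 2; q_1 = 3; t_1 = 2.5; a_2 = 5.5; b_2 = 4; c_2 = 3.5; s_2 = 2; a_3 = 2.5; b_3 = 6.5; c_3 = 2; t_3 = 2.5; a_4 = 6.5; b_4 = 1; c_4 = 2.5; t_4 = 4.5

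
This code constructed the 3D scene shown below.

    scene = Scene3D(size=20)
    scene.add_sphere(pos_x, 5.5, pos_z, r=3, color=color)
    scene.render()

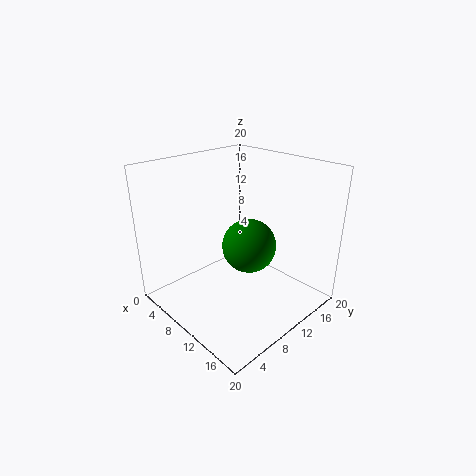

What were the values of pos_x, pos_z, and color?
pos_x = 16.5; pos_z = 13; color = 'green'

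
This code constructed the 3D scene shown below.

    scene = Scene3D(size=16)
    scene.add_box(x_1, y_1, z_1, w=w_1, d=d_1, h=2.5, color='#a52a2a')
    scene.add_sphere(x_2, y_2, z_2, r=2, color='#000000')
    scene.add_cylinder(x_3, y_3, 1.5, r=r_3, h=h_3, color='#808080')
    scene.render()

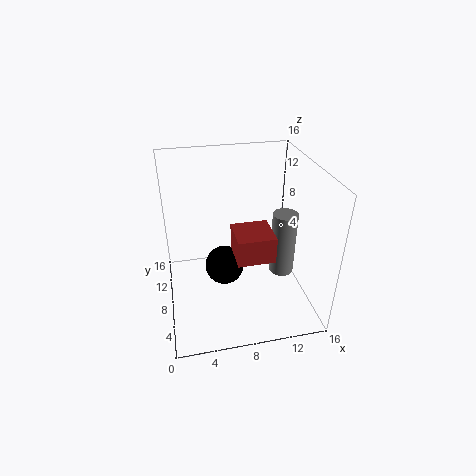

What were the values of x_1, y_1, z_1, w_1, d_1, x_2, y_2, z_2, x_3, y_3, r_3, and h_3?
x_1 = 6.5
y_1 = 1
z_1 = 9.5
w_1 = 3.5
d_1 = 3.5
x_2 = 6
y_2 = 5.5
z_2 = 6.5
x_3 = 14
y_3 = 9.5
r_3 = 1.5
h_3 = 8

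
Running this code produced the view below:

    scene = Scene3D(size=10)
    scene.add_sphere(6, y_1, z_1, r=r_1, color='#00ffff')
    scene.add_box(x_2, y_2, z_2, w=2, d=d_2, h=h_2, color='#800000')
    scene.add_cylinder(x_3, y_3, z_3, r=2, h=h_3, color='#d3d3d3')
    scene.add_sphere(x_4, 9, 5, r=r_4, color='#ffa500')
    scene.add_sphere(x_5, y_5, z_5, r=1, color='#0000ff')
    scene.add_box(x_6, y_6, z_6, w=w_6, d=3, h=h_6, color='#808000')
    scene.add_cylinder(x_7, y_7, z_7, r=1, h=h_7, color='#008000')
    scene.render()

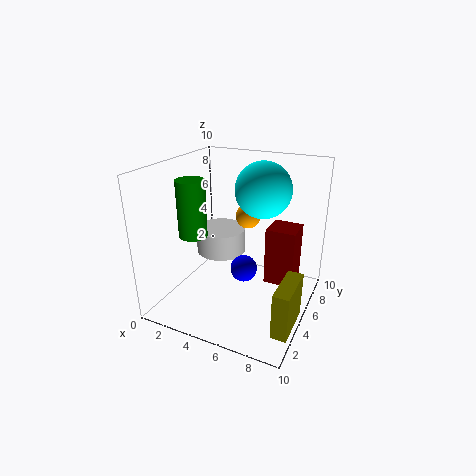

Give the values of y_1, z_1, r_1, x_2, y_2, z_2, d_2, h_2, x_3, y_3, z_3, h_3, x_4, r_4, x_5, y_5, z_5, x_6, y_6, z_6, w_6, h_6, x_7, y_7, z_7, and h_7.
y_1 = 7, z_1 = 8, r_1 = 2, x_2 = 7, y_2 = 5, z_2 = 2, d_2 = 2, h_2 = 4, x_3 = 2, y_3 = 8, z_3 = 2, h_3 = 2, x_4 = 4, r_4 = 1, x_5 = 5, y_5 = 6, z_5 = 2, x_6 = 9, y_6 = 1, z_6 = 1, w_6 = 1, h_6 = 3, x_7 = 2, y_7 = 4, z_7 = 5, h_7 = 4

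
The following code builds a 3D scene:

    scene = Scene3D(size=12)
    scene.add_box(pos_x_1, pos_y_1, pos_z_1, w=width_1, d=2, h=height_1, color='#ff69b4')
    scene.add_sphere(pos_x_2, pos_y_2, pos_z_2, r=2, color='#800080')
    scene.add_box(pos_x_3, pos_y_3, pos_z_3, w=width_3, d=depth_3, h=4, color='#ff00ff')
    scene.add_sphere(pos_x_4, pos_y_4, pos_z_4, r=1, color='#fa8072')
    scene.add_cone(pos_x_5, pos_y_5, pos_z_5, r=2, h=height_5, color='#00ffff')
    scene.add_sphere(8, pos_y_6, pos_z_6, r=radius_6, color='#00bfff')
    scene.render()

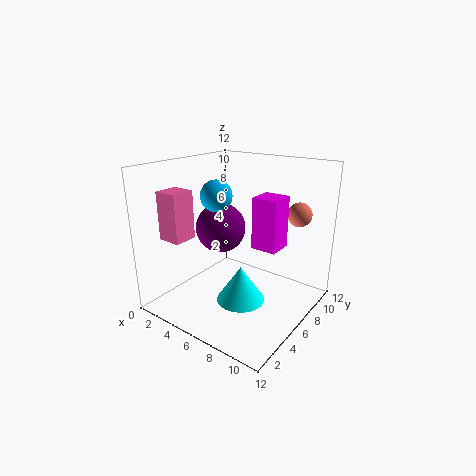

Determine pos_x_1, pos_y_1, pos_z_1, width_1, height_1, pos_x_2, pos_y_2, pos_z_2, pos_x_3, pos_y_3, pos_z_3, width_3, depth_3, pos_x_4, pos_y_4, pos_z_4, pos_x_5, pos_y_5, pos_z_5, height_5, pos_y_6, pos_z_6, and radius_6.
pos_x_1 = 1; pos_y_1 = 2; pos_z_1 = 6; width_1 = 2; height_1 = 4; pos_x_2 = 5; pos_y_2 = 5; pos_z_2 = 7; pos_x_3 = 8; pos_y_3 = 5; pos_z_3 = 6; width_3 = 2; depth_3 = 2; pos_x_4 = 10; pos_y_4 = 9; pos_z_4 = 8; pos_x_5 = 7; pos_y_5 = 5; pos_z_5 = 1; height_5 = 3; pos_y_6 = 1; pos_z_6 = 11; radius_6 = 1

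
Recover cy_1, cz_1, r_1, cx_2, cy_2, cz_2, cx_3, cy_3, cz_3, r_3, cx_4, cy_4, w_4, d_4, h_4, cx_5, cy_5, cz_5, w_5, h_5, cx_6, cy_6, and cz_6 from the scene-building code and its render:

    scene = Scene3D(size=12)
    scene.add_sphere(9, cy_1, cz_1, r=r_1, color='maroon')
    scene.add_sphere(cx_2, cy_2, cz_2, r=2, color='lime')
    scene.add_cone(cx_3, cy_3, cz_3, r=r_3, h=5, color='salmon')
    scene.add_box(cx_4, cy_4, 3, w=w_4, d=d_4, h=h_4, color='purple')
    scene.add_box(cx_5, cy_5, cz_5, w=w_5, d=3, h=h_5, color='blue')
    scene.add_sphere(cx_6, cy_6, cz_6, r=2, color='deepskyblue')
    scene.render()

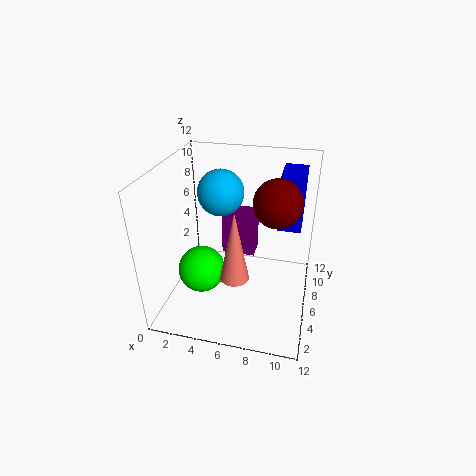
cy_1 = 7
cz_1 = 9
r_1 = 2
cx_2 = 3
cy_2 = 5
cz_2 = 3
cx_3 = 7
cy_3 = 1
cz_3 = 6
r_3 = 1
cx_4 = 4
cy_4 = 8
w_4 = 3
d_4 = 2
h_4 = 4
cx_5 = 9
cy_5 = 8
cz_5 = 6
w_5 = 2
h_5 = 5
cx_6 = 4
cy_6 = 8
cz_6 = 9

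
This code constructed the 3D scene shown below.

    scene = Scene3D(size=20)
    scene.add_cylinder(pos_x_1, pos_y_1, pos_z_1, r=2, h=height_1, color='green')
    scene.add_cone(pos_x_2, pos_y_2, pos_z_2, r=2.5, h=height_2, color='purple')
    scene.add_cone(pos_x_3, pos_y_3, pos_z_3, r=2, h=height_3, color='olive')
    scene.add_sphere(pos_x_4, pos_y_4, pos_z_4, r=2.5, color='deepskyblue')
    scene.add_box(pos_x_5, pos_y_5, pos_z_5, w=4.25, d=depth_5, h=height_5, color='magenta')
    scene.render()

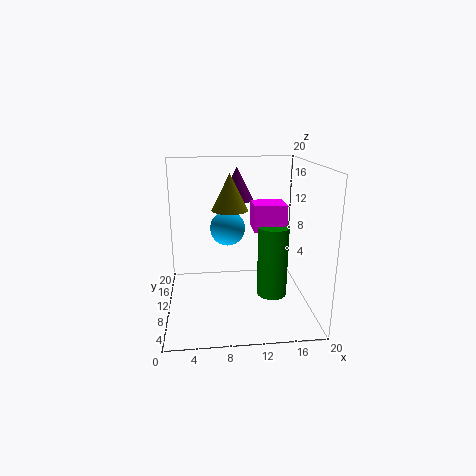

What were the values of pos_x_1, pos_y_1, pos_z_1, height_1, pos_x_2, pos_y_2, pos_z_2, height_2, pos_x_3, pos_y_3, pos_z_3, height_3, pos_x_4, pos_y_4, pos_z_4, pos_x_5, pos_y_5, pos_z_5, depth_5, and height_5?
pos_x_1 = 14.25; pos_y_1 = 6.75; pos_z_1 = 3; height_1 = 9.5; pos_x_2 = 10.5; pos_y_2 = 16; pos_z_2 = 14; height_2 = 5; pos_x_3 = 8.25; pos_y_3 = 2.5; pos_z_3 = 16; height_3 = 4; pos_x_4 = 8.75; pos_y_4 = 12.25; pos_z_4 = 10.75; pos_x_5 = 11.75; pos_y_5 = 6.75; pos_z_5 = 11.75; depth_5 = 3.75; height_5 = 3.5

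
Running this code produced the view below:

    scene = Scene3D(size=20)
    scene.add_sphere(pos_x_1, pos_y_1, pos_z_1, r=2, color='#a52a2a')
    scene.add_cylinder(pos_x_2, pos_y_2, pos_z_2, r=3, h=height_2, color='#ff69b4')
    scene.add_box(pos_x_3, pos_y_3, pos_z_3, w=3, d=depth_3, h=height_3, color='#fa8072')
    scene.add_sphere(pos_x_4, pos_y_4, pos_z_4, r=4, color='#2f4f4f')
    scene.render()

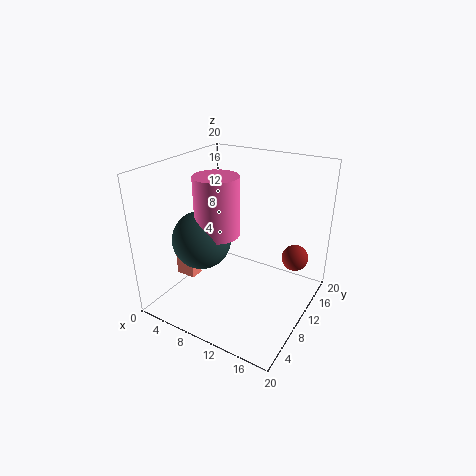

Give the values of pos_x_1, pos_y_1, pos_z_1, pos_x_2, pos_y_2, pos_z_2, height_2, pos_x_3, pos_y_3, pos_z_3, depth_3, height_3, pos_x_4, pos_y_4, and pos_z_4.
pos_x_1 = 16
pos_y_1 = 17
pos_z_1 = 5
pos_x_2 = 8
pos_y_2 = 8
pos_z_2 = 11
height_2 = 8
pos_x_3 = 1
pos_y_3 = 7
pos_z_3 = 3
depth_3 = 2
height_3 = 3
pos_x_4 = 6
pos_y_4 = 7
pos_z_4 = 10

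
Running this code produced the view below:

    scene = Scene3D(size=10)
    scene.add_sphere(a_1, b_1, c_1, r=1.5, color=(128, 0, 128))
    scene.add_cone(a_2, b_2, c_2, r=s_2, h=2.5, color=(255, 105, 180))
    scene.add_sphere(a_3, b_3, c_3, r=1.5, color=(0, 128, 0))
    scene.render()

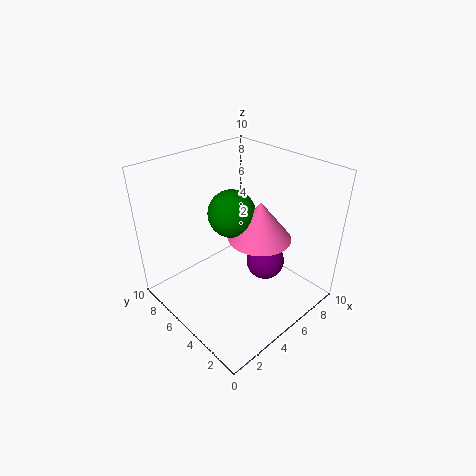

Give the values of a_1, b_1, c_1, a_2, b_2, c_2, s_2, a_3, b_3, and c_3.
a_1 = 8, b_1 = 5, c_1 = 1.5, a_2 = 5, b_2 = 3, c_2 = 6, s_2 = 2, a_3 = 4, b_3 = 4.5, c_3 = 7.5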